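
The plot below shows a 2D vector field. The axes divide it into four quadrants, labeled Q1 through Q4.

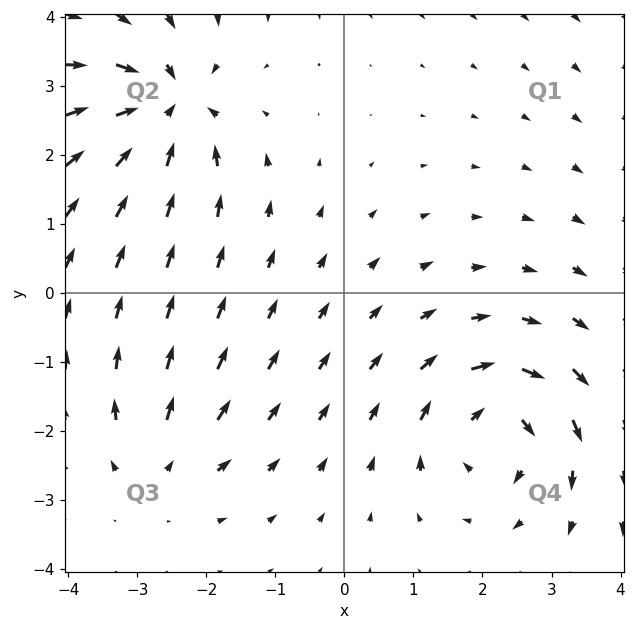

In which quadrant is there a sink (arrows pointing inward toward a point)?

The sink sits at approximately (-2.6, 2.7), which lies in quadrant Q2. The divergence there is about -7, negative as expected for a sink.

Q2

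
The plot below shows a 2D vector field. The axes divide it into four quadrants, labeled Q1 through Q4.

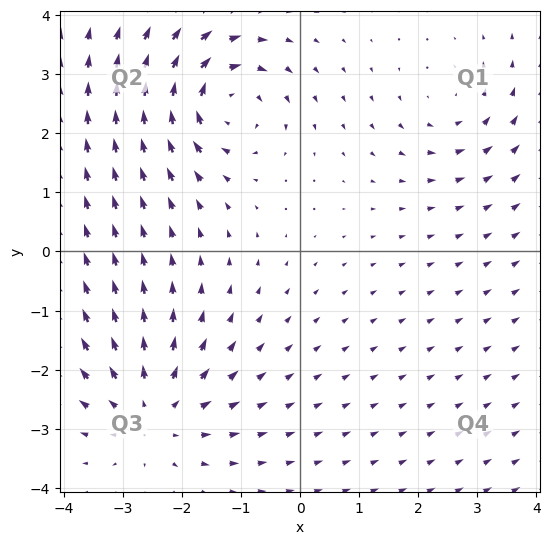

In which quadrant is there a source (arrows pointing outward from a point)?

The source sits at approximately (-2.5, -2.7), which lies in quadrant Q3. The divergence there is about +4, positive as expected for a source.

Q3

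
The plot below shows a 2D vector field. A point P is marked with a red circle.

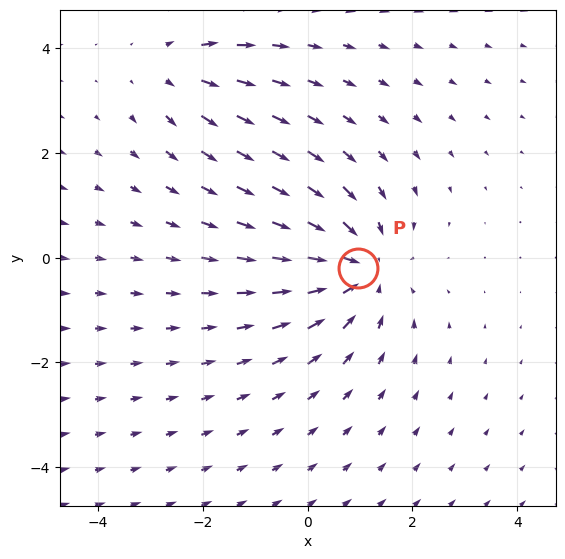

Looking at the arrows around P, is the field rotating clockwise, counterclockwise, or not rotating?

Near P at (1.0, -0.2) the arrows show no circulation. The curl there is ≈0.

not rotating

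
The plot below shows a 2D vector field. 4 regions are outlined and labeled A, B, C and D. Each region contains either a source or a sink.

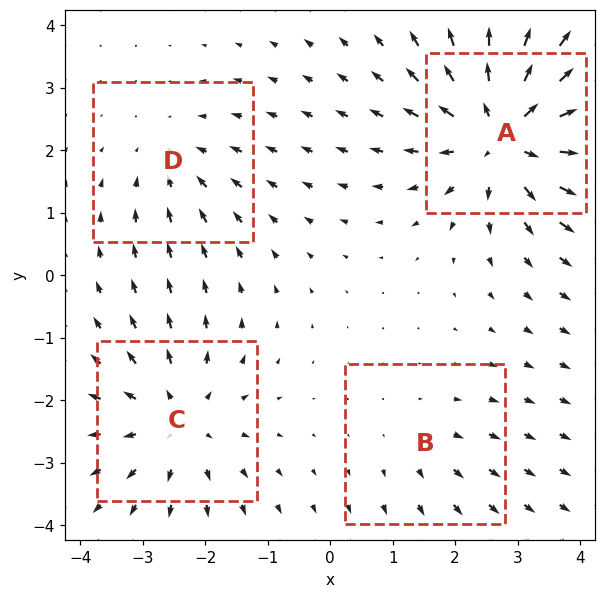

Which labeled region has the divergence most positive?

A

Divergence at each region's feature centre — A: about +7, B: about +2, C: about +4, D: about -3. Region A is most positive.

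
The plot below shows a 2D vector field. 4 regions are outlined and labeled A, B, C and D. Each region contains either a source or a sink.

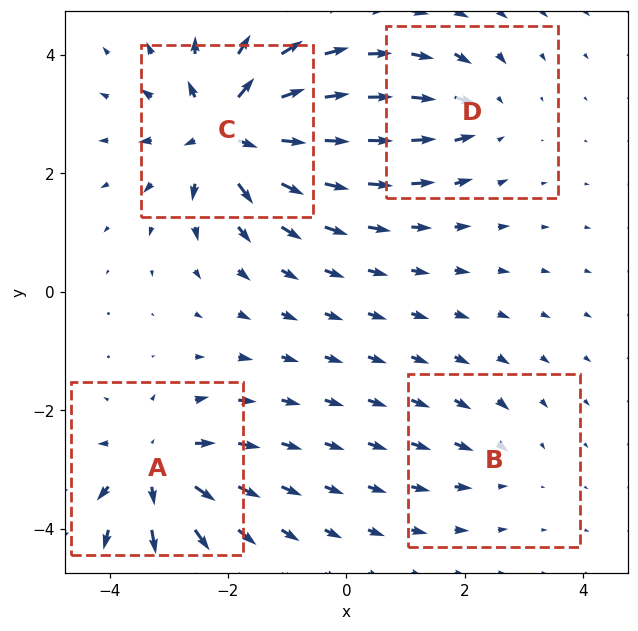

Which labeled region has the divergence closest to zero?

B

Divergence at each region's feature centre — A: about +6, B: about -2, C: about +8, D: about -4. Region B is closest to zero.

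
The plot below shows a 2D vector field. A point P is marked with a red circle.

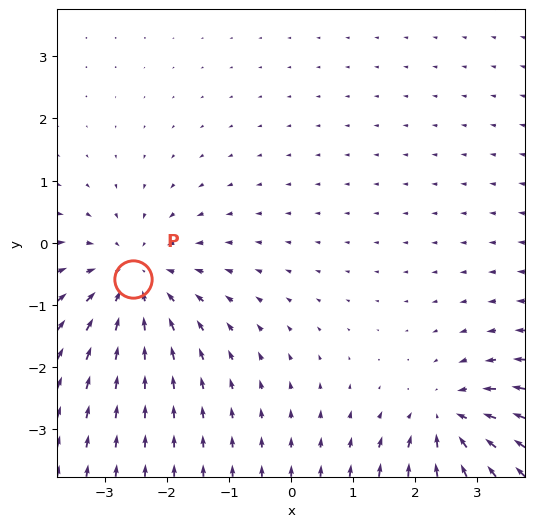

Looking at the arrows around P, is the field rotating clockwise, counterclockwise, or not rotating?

Near P at (-2.5, -0.6) the arrows show no circulation. The curl there is ≈0.

not rotating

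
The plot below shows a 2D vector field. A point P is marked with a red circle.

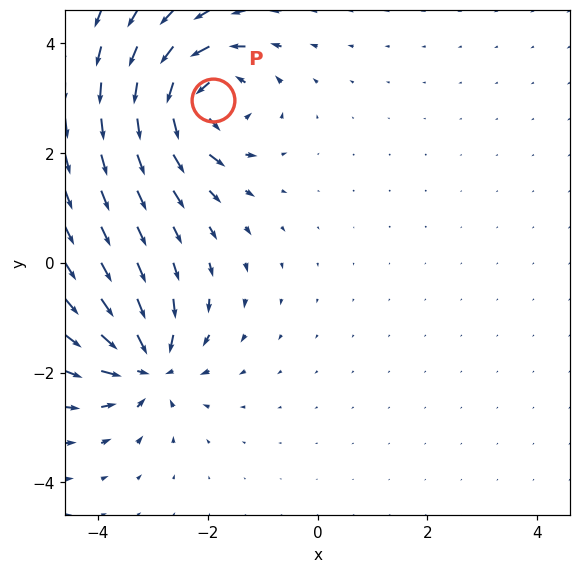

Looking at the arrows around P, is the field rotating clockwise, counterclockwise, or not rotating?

counterclockwise

Near P at (-1.9, 3.0) the arrows circulate counterclockwise. The curl (z-component) there is about +5; positive curl means counterclockwise rotation.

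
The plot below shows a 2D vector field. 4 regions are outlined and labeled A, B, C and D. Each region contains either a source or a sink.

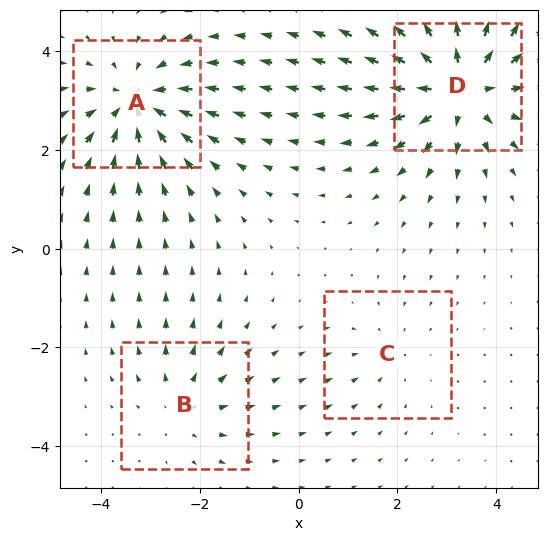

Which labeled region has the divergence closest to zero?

Divergence at each region's feature centre — A: about -5, B: about +3, C: about -2, D: about +6. Region C is closest to zero.

C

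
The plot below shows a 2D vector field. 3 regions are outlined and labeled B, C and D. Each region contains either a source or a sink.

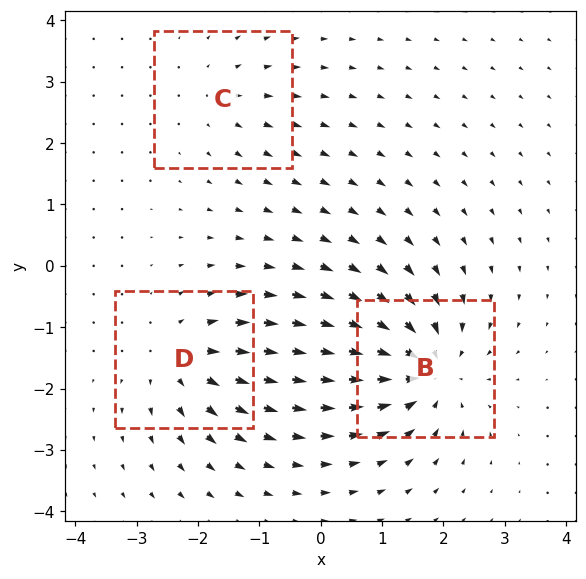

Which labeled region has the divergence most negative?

B

Divergence at each region's feature centre — B: about -5, C: about +2, D: about +4. Region B is most negative.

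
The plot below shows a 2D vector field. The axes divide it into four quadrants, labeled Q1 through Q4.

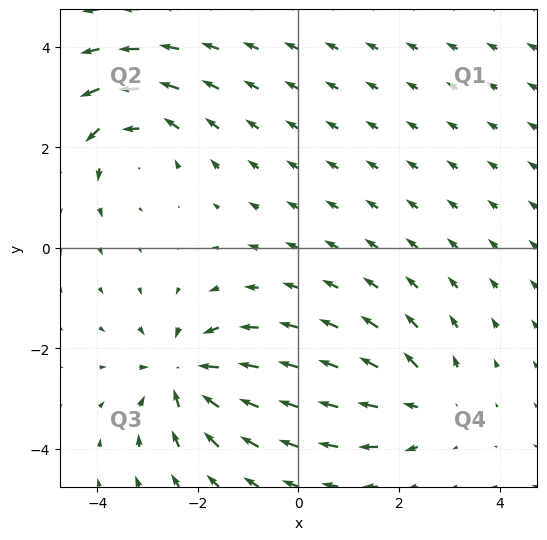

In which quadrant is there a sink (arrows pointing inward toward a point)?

Q3

The sink sits at approximately (-2.3, -2.5), which lies in quadrant Q3. The divergence there is about -5, negative as expected for a sink.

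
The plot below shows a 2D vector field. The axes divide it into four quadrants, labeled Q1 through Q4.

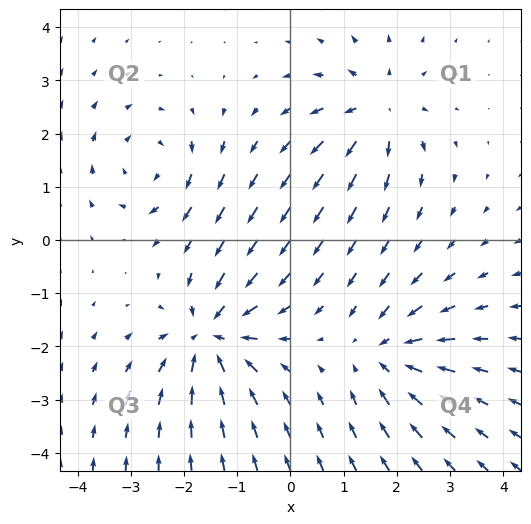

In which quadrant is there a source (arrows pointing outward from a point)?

The source sits at approximately (1.6, 2.5), which lies in quadrant Q1. The divergence there is about +4, positive as expected for a source.

Q1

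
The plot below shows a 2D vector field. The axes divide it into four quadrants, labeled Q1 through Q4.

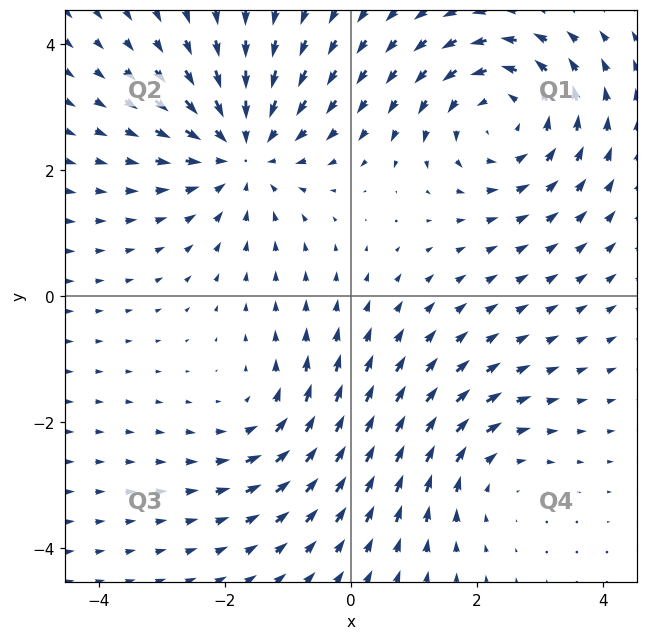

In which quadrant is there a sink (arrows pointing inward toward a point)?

The sink sits at approximately (-1.7, 2.3), which lies in quadrant Q2. The divergence there is about -4, negative as expected for a sink.

Q2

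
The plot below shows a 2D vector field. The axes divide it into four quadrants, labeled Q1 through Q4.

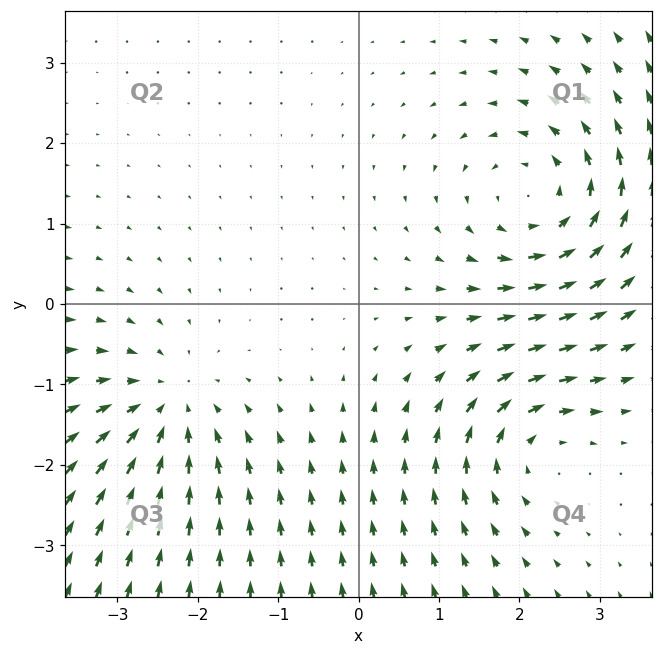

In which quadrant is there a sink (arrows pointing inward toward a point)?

Q3

The sink sits at approximately (-2.4, -1.3), which lies in quadrant Q3. The divergence there is about -4, negative as expected for a sink.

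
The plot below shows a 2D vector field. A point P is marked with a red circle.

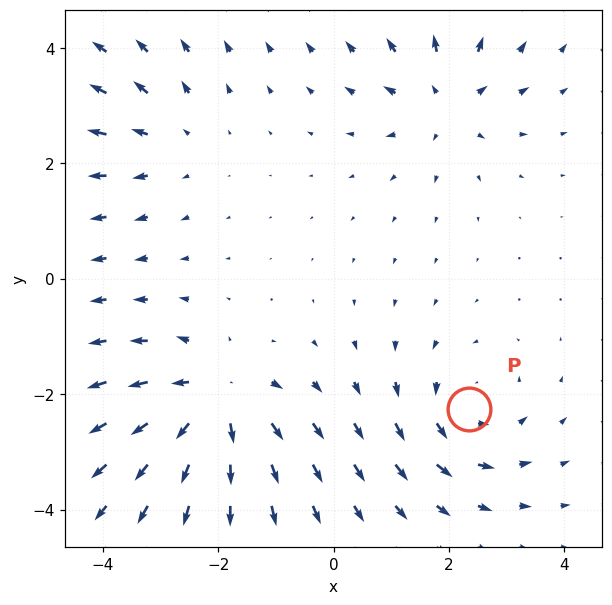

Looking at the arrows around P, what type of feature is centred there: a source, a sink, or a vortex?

At P (2.3, -2.3) the arrows circulate counterclockwise. Divergence ≈0, curl about +4 — near-zero divergence with nonzero curl is a vortex.

vortex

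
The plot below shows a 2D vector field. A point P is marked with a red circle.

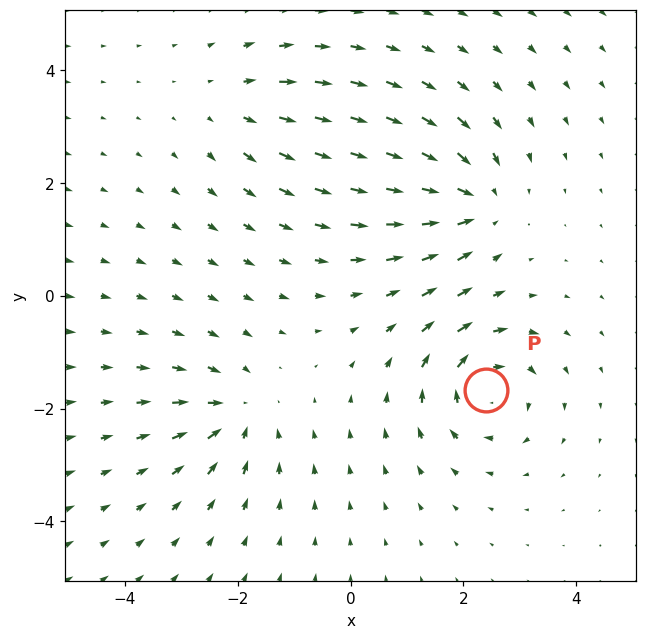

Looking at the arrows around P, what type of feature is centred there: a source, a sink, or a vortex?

At P (2.4, -1.7) the arrows circulate clockwise. Divergence ≈0, curl about -6 — near-zero divergence with nonzero curl is a vortex.

vortex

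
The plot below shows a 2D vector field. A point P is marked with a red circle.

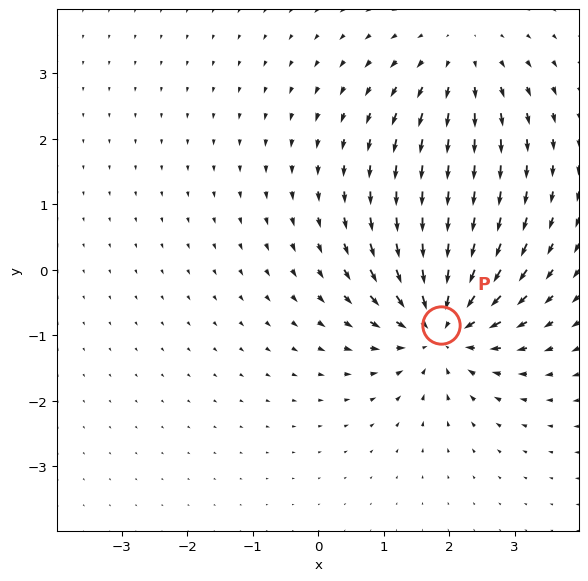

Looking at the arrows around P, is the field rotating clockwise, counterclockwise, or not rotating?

not rotating

Near P at (1.9, -0.8) the arrows show no circulation. The curl there is ≈0.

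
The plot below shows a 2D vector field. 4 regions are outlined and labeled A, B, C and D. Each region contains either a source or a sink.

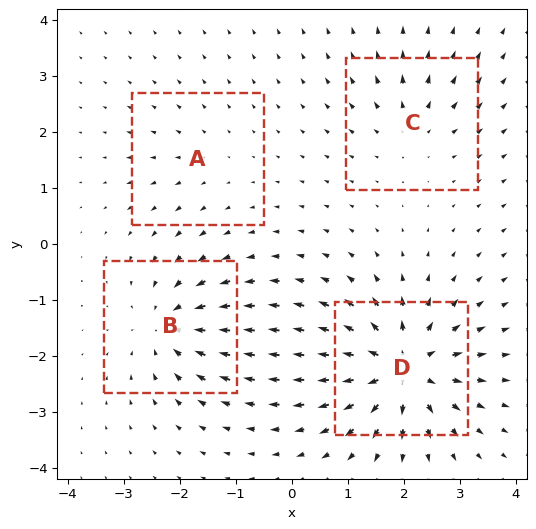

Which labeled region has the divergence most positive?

D

Divergence at each region's feature centre — A: about +2, B: about -6, C: about +4, D: about +9. Region D is most positive.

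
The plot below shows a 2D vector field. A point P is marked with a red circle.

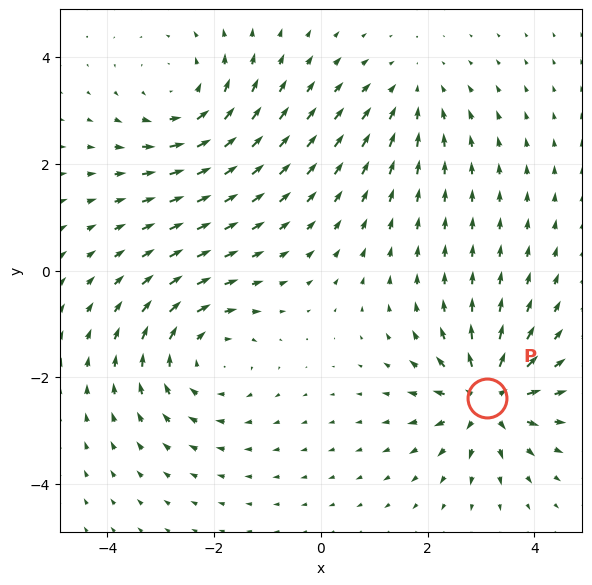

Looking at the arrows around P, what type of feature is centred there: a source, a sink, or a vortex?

At P (3.1, -2.4) the arrows spread outward. Divergence about +7, curl ≈0 — positive divergence with near-zero curl is a source.

source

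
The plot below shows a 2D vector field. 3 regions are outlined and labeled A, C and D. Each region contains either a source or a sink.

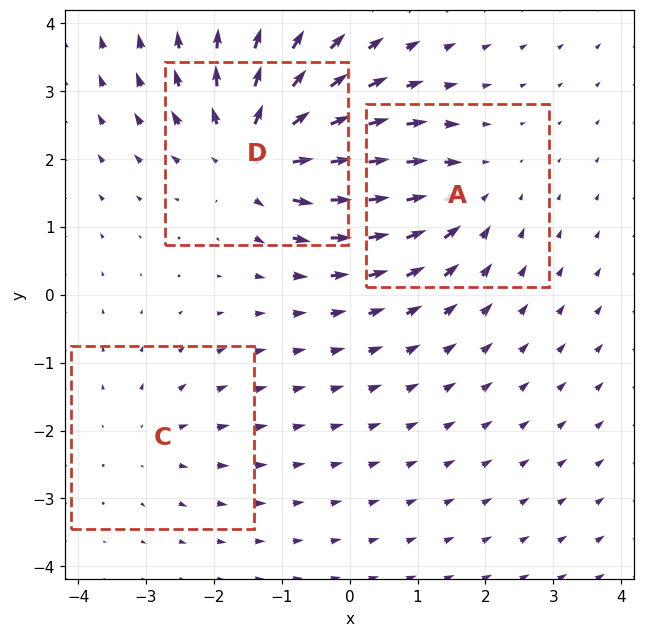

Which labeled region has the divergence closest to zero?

C

Divergence at each region's feature centre — A: about -3, C: about +2, D: about +5. Region C is closest to zero.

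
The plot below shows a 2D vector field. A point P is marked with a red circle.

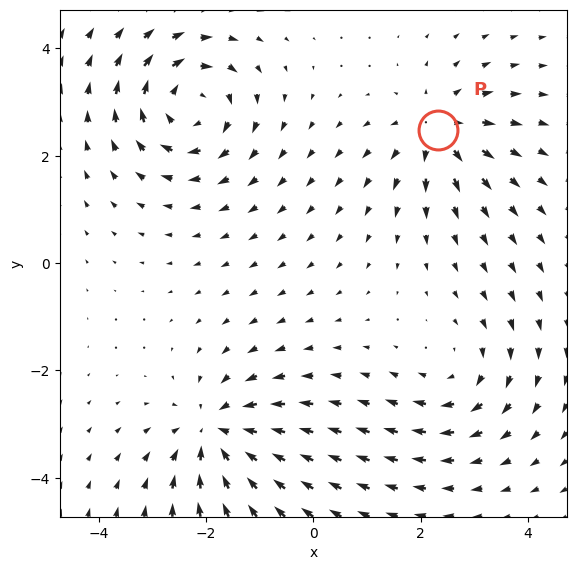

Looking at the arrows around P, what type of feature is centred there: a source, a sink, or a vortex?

source

At P (2.3, 2.5) the arrows spread outward. Divergence about +4, curl ≈0 — positive divergence with near-zero curl is a source.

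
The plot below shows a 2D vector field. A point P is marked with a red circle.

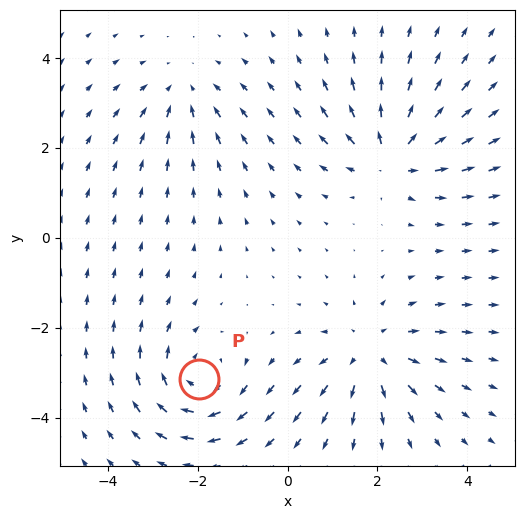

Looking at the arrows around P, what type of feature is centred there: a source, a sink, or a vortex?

At P (-2.0, -3.1) the arrows circulate clockwise. Divergence ≈0, curl about -4 — near-zero divergence with nonzero curl is a vortex.

vortex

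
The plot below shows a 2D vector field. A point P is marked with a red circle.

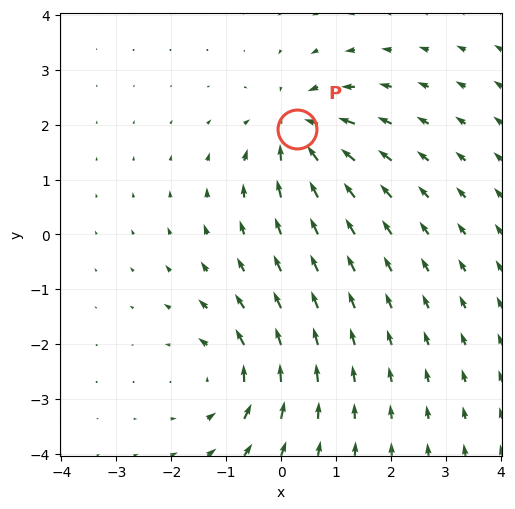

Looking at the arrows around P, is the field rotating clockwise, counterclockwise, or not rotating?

not rotating

Near P at (0.3, 1.9) the arrows show no circulation. The curl there is ≈0.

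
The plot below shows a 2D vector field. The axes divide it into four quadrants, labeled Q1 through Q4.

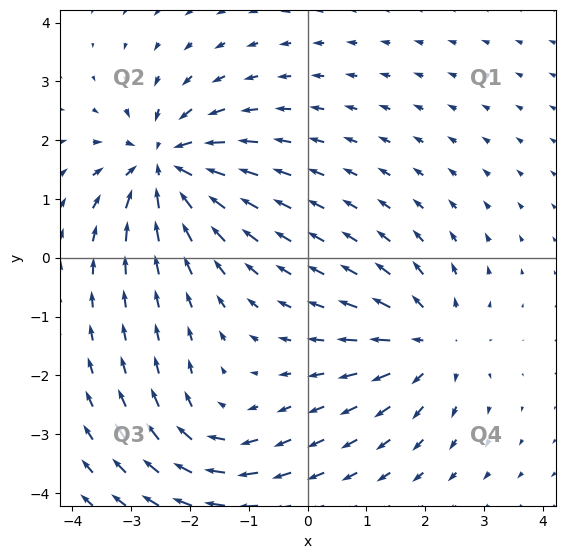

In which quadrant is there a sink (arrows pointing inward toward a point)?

The sink sits at approximately (-2.4, 1.6), which lies in quadrant Q2. The divergence there is about -6, negative as expected for a sink.

Q2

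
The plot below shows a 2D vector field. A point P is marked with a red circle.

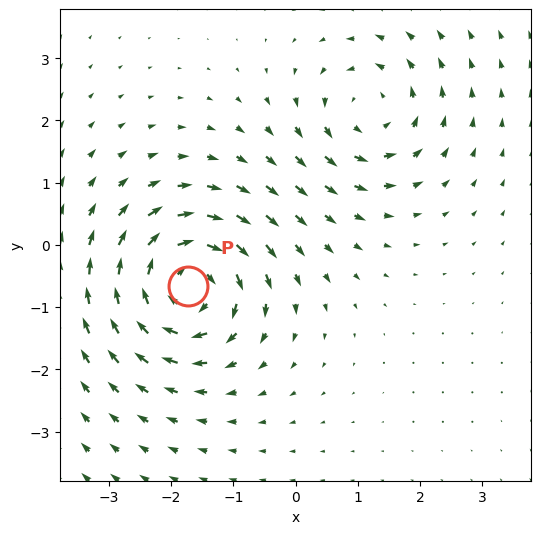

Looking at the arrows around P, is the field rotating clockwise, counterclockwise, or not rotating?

Near P at (-1.7, -0.7) the arrows circulate clockwise. The curl (z-component) there is about -7; negative curl means clockwise rotation.

clockwise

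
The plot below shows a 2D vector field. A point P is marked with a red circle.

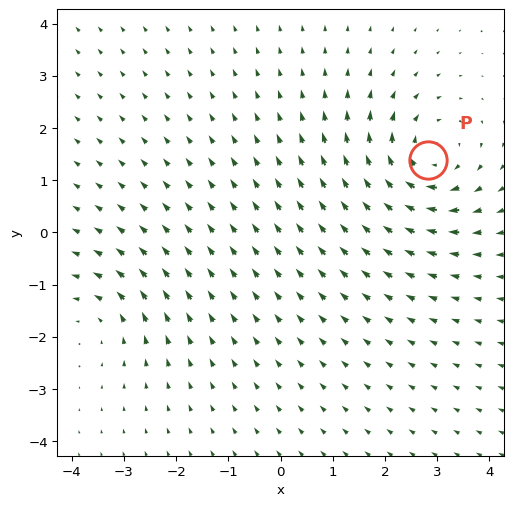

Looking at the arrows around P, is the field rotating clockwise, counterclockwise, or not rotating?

Near P at (2.8, 1.4) the arrows circulate clockwise. The curl (z-component) there is about -5; negative curl means clockwise rotation.

clockwise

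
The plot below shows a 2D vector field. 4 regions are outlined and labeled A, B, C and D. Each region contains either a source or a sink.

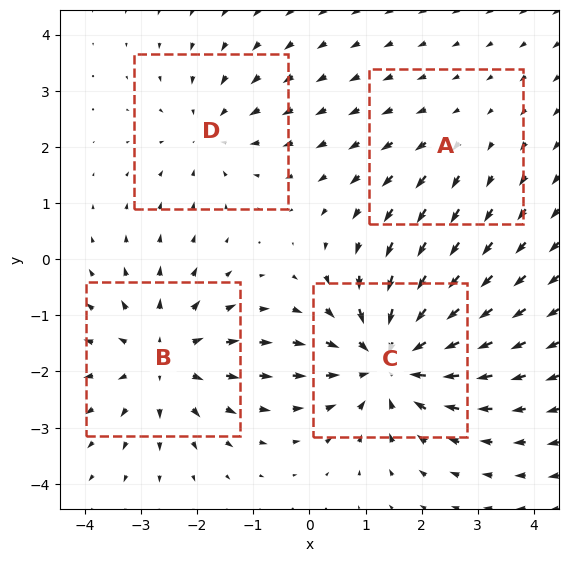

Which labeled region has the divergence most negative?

C

Divergence at each region's feature centre — A: about +2, B: about +4, C: about -6, D: about -3. Region C is most negative.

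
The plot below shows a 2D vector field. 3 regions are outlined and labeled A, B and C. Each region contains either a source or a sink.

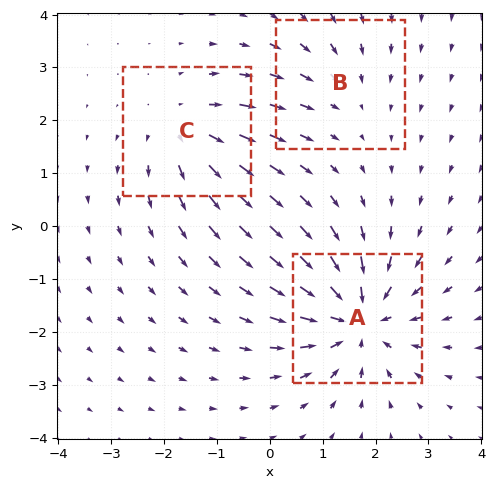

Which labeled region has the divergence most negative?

Divergence at each region's feature centre — A: about -5, B: about -2, C: about +3. Region A is most negative.

A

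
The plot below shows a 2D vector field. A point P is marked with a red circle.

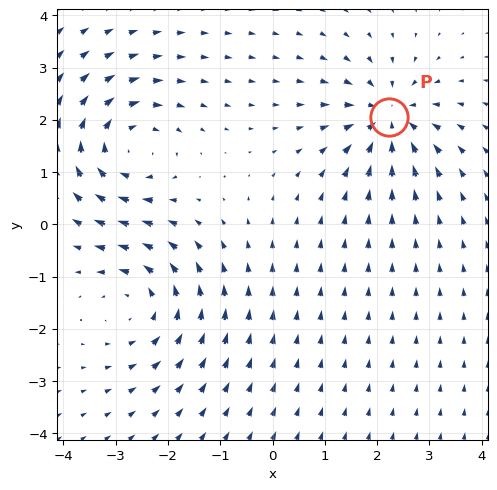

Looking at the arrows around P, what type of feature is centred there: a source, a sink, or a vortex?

At P (2.2, 2.0) the arrows converge inward. Divergence about -5, curl ≈0 — negative divergence with near-zero curl is a sink.

sink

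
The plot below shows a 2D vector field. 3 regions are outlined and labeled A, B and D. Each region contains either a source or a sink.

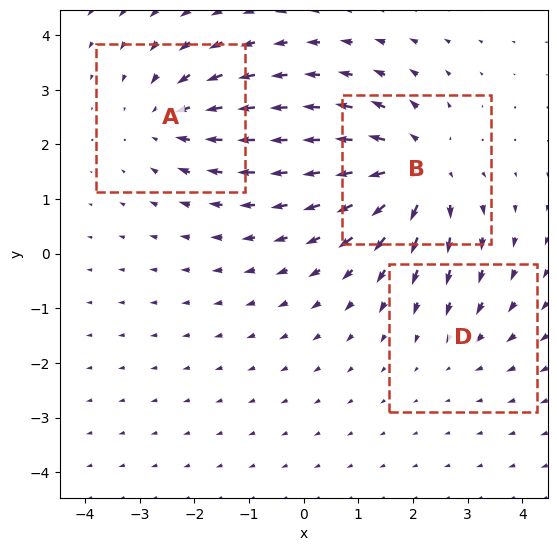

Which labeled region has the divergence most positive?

Divergence at each region's feature centre — A: about -3, B: about +5, D: about -2. Region B is most positive.

B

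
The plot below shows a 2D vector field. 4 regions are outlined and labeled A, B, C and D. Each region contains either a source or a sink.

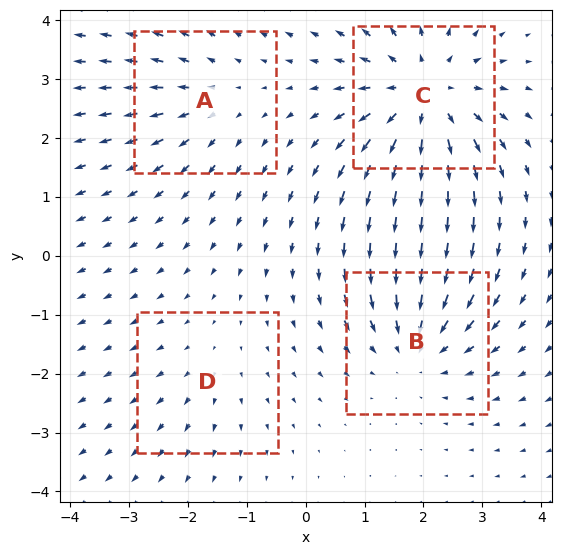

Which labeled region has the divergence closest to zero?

Divergence at each region's feature centre — A: about +3, B: about -4, C: about +6, D: about +2. Region D is closest to zero.

D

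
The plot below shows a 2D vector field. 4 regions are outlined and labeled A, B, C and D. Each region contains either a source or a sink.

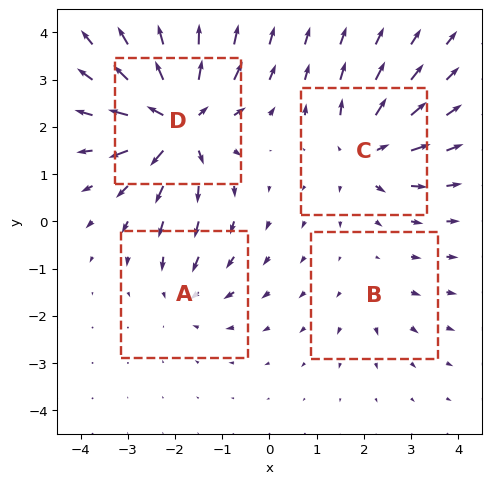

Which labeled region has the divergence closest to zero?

B

Divergence at each region's feature centre — A: about -4, B: about +2, C: about +5, D: about +9. Region B is closest to zero.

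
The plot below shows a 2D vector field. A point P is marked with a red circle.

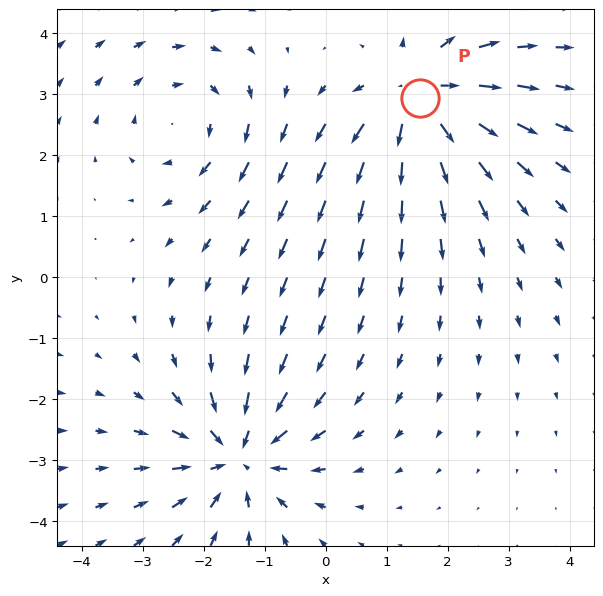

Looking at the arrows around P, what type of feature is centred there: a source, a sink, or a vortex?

source

At P (1.6, 2.9) the arrows spread outward. Divergence about +5, curl ≈0 — positive divergence with near-zero curl is a source.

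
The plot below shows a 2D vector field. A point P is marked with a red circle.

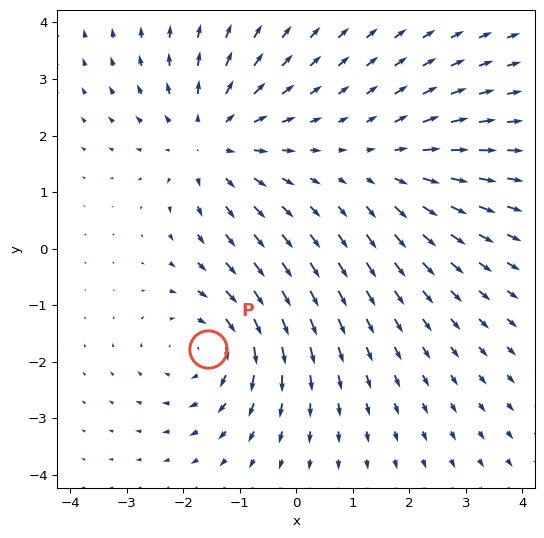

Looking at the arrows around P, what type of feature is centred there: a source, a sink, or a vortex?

At P (-1.6, -1.8) the arrows circulate clockwise. Divergence ≈0, curl about -4 — near-zero divergence with nonzero curl is a vortex.

vortex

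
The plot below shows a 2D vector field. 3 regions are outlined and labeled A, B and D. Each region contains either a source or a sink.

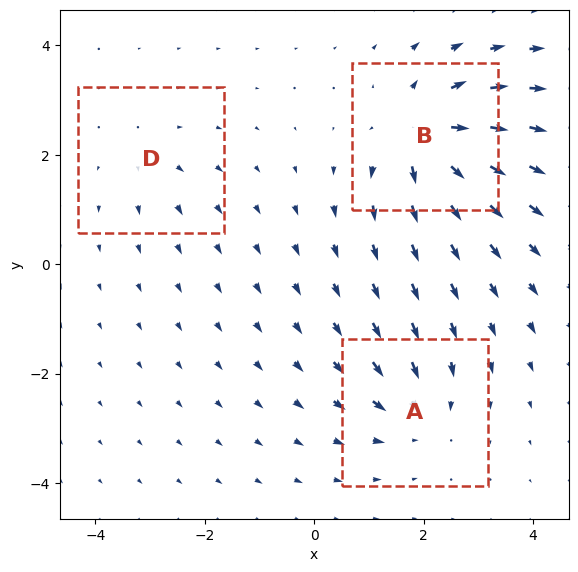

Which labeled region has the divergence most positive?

Divergence at each region's feature centre — A: about -4, B: about +6, D: about +2. Region B is most positive.

B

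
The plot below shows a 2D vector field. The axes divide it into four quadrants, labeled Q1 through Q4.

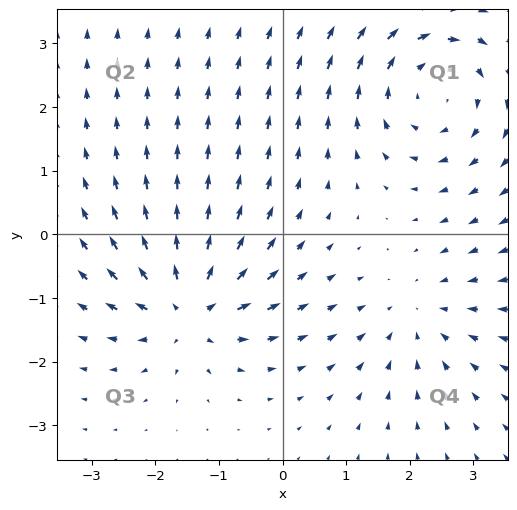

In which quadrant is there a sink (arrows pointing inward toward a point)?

Q4

The sink sits at approximately (2.1, -1.3), which lies in quadrant Q4. The divergence there is about -2, negative as expected for a sink.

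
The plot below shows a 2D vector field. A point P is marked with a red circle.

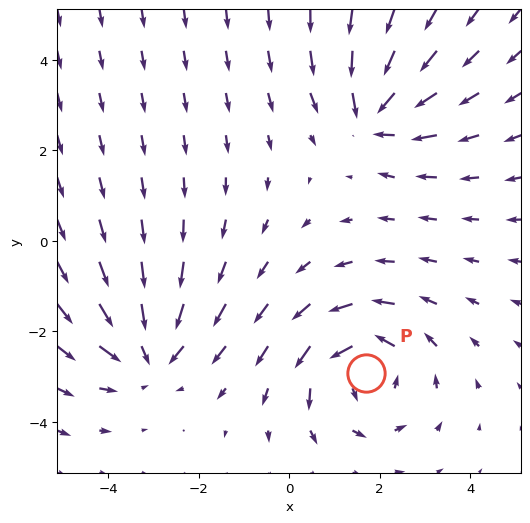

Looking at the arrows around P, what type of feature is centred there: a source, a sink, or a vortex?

vortex

At P (1.7, -2.9) the arrows circulate counterclockwise. Divergence ≈0, curl about +3 — near-zero divergence with nonzero curl is a vortex.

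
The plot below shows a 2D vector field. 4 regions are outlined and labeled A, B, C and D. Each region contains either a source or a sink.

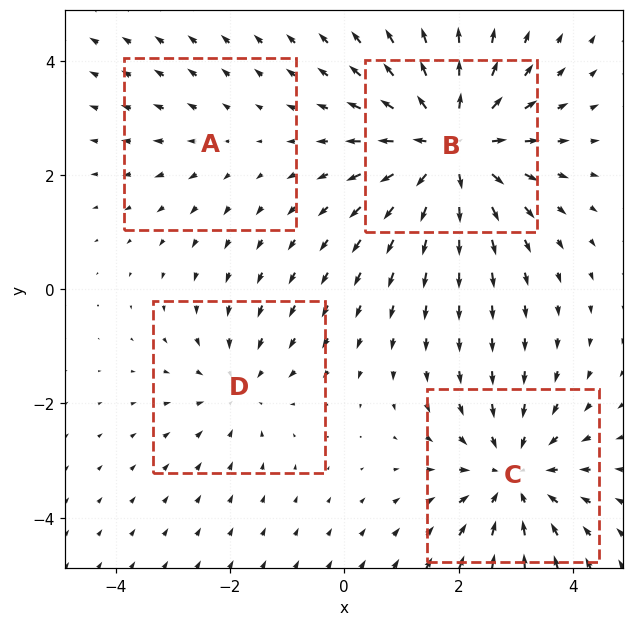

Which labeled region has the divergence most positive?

B

Divergence at each region's feature centre — A: about +2, B: about +6, C: about -5, D: about -3. Region B is most positive.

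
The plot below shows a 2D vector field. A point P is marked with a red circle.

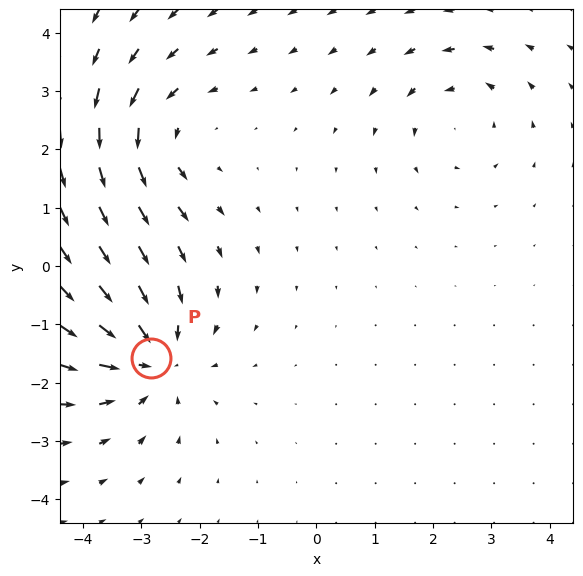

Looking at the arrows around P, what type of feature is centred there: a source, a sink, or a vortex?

At P (-2.8, -1.6) the arrows converge inward. Divergence about -5, curl ≈0 — negative divergence with near-zero curl is a sink.

sink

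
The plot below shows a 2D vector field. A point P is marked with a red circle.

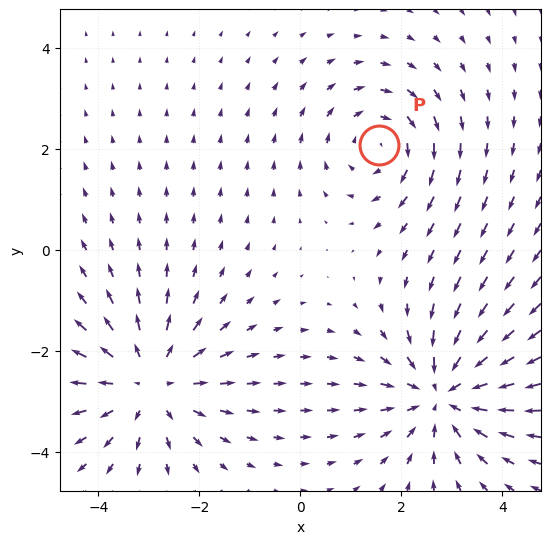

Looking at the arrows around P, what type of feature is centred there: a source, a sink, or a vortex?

At P (1.6, 2.1) the arrows circulate clockwise. Divergence ≈0, curl about -3 — near-zero divergence with nonzero curl is a vortex.

vortex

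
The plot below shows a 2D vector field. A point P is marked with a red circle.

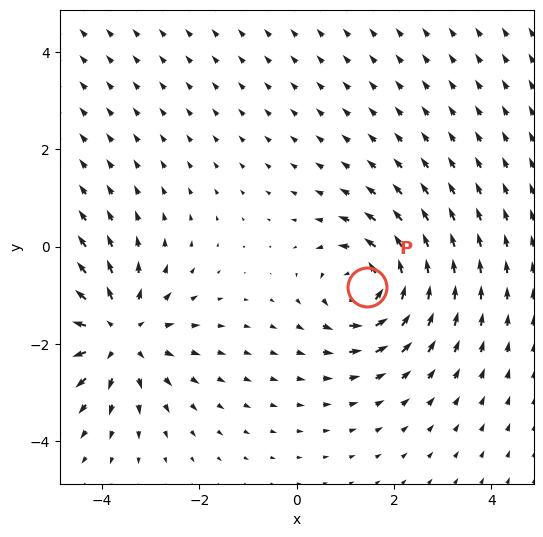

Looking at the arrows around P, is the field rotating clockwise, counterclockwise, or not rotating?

counterclockwise

Near P at (1.4, -0.8) the arrows circulate counterclockwise. The curl (z-component) there is about +5; positive curl means counterclockwise rotation.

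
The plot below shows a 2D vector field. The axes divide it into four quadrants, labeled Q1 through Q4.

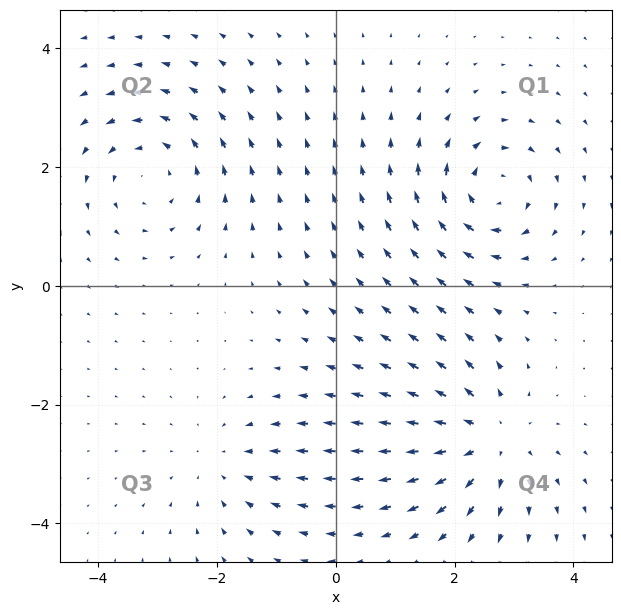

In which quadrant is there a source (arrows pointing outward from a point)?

Q4

The source sits at approximately (2.6, -2.6), which lies in quadrant Q4. The divergence there is about +4, positive as expected for a source.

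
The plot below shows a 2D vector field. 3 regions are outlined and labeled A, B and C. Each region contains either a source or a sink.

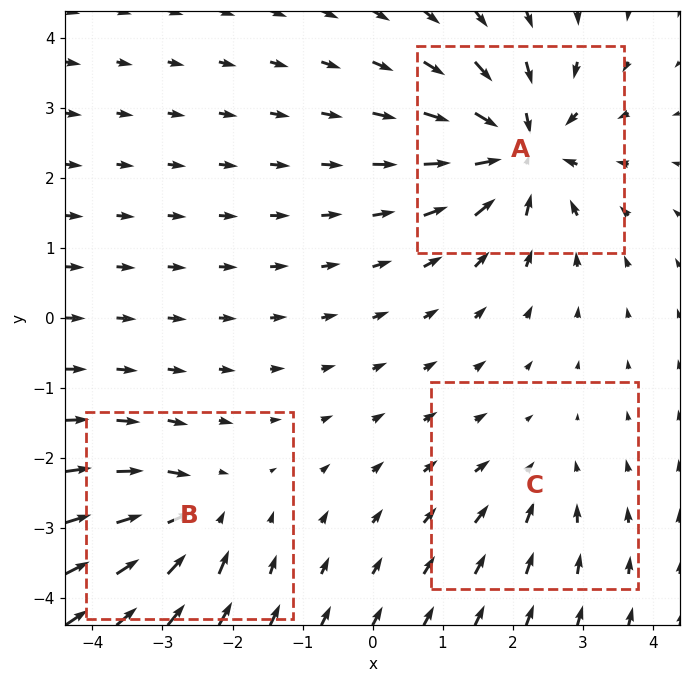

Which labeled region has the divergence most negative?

A

Divergence at each region's feature centre — A: about -6, B: about -4, C: about -2. Region A is most negative.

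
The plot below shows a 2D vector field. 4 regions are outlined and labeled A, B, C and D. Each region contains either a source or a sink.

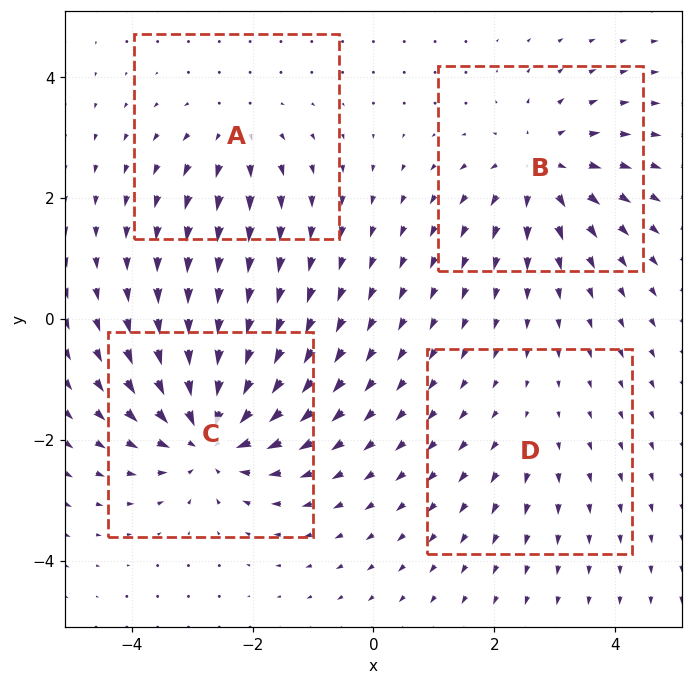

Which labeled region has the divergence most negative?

C

Divergence at each region's feature centre — A: about +3, B: about +5, C: about -7, D: about +2. Region C is most negative.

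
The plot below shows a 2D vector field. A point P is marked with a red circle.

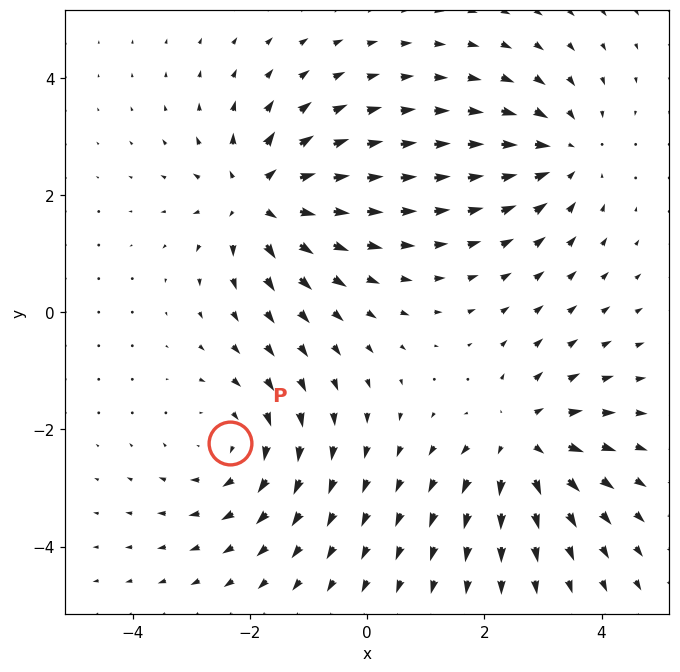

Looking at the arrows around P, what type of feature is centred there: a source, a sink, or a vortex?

vortex

At P (-2.3, -2.2) the arrows circulate clockwise. Divergence ≈0, curl about -3 — near-zero divergence with nonzero curl is a vortex.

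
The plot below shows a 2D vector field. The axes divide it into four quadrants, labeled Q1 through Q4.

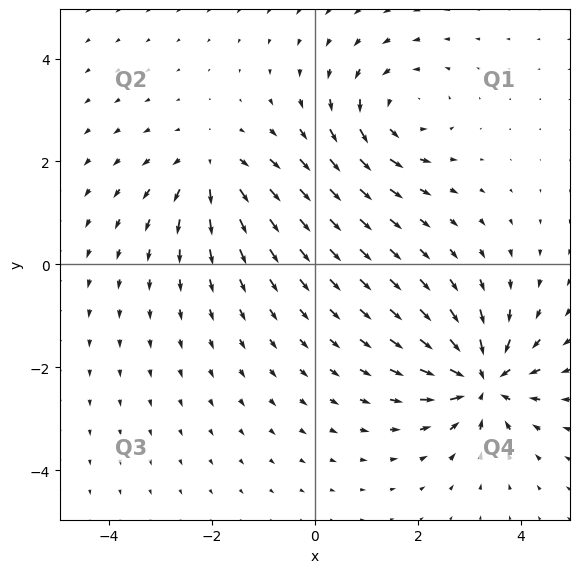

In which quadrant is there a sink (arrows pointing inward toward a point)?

The sink sits at approximately (3.3, -2.3), which lies in quadrant Q4. The divergence there is about -7, negative as expected for a sink.

Q4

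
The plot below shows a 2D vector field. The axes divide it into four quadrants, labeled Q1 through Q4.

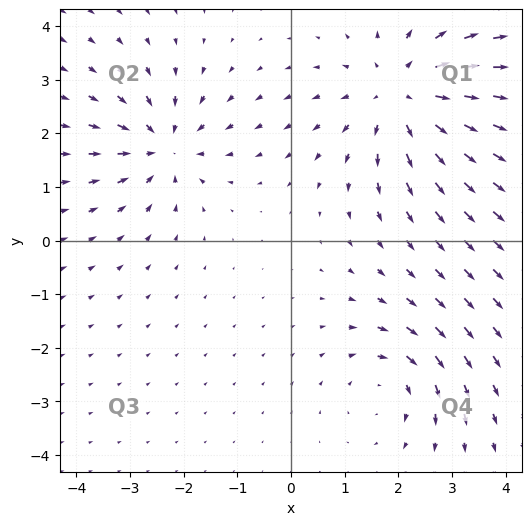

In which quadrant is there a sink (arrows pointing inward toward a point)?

Q2

The sink sits at approximately (-2.4, 1.7), which lies in quadrant Q2. The divergence there is about -4, negative as expected for a sink.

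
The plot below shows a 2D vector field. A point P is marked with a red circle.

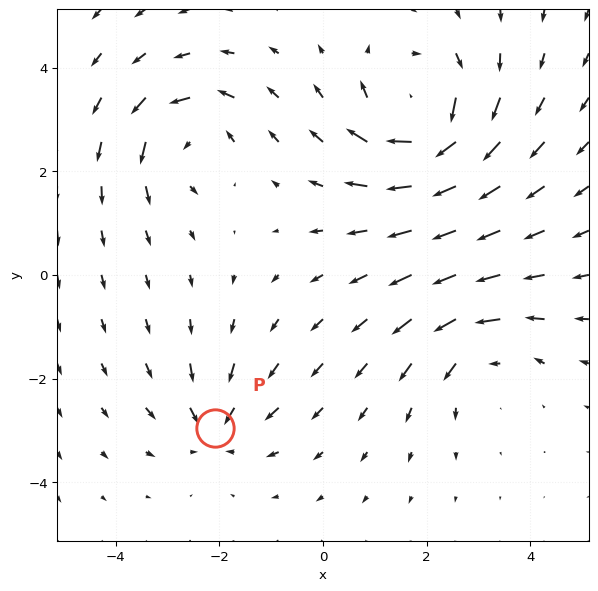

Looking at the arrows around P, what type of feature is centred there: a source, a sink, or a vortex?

At P (-2.1, -2.9) the arrows converge inward. Divergence about -3, curl ≈0 — negative divergence with near-zero curl is a sink.

sink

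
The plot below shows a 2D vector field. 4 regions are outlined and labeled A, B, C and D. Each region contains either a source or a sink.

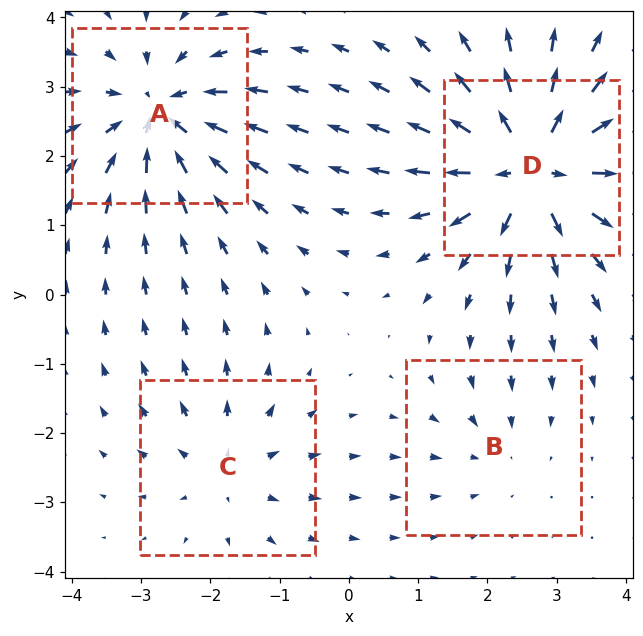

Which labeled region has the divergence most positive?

Divergence at each region's feature centre — A: about -6, B: about -2, C: about +3, D: about +8. Region D is most positive.

D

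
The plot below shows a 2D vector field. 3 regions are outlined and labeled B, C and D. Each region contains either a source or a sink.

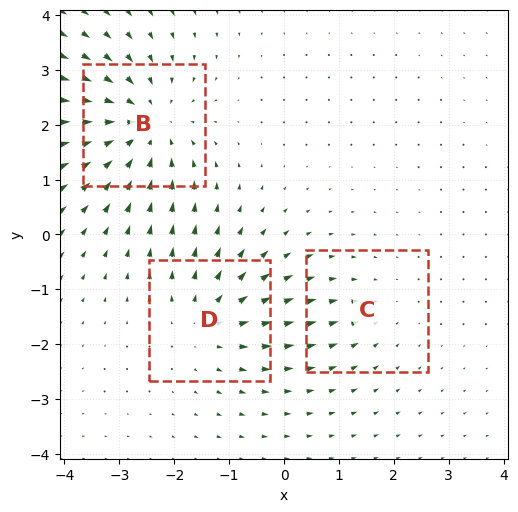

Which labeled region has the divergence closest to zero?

Divergence at each region's feature centre — B: about -4, C: about -2, D: about +3. Region C is closest to zero.

C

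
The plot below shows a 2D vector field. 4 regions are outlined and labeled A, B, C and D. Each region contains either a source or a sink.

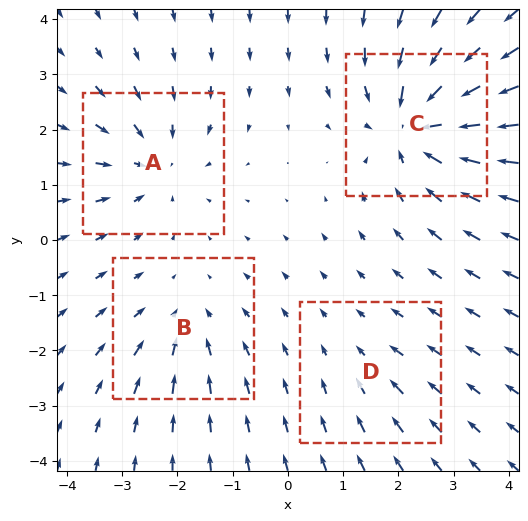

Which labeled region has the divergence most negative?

C

Divergence at each region's feature centre — A: about -5, B: about -3, C: about -7, D: about -2. Region C is most negative.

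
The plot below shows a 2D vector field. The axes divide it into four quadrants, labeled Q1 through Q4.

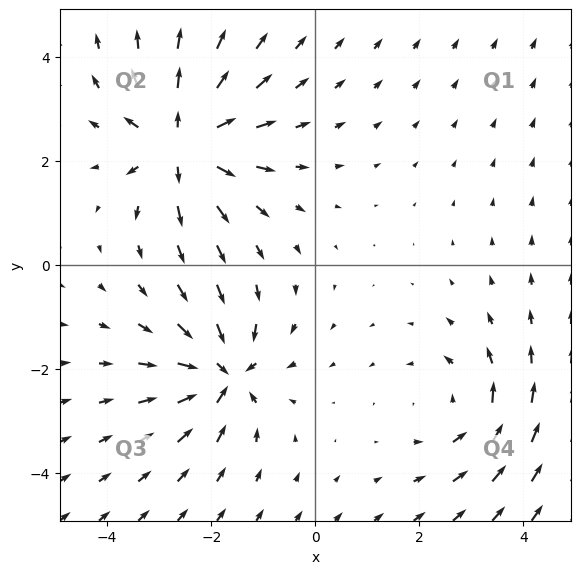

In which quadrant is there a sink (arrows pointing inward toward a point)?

The sink sits at approximately (-1.8, -2.1), which lies in quadrant Q3. The divergence there is about -5, negative as expected for a sink.

Q3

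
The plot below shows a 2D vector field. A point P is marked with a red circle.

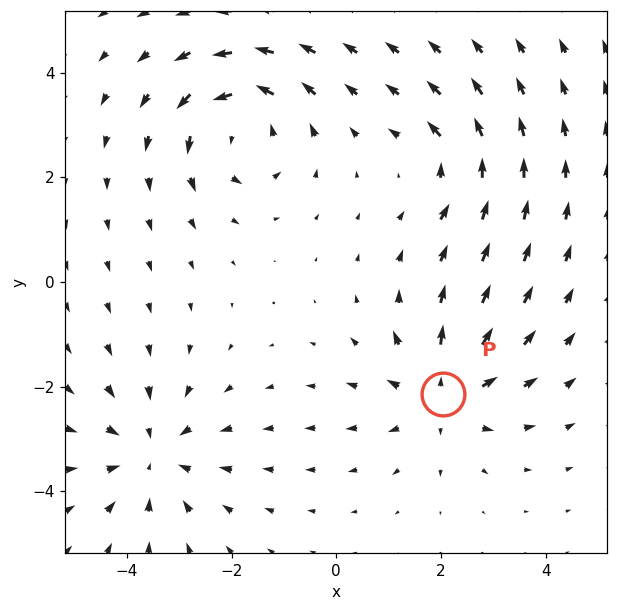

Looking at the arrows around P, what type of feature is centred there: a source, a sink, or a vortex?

At P (2.0, -2.1) the arrows spread outward. Divergence about +4, curl ≈0 — positive divergence with near-zero curl is a source.

source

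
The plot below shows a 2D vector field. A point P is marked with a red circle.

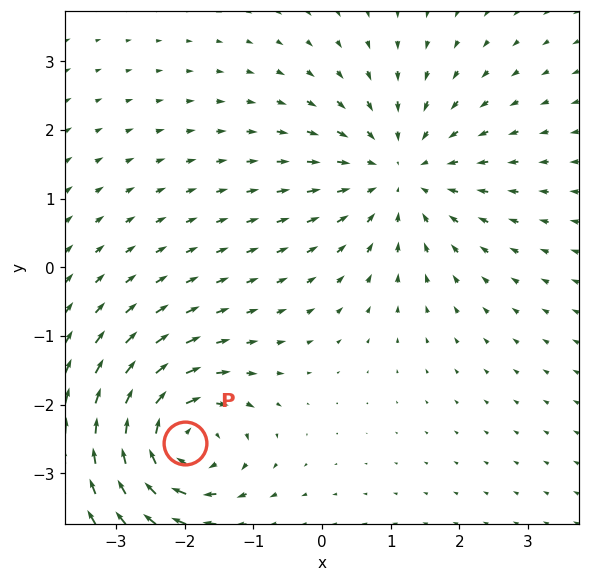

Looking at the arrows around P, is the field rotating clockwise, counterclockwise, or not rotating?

clockwise

Near P at (-2.0, -2.6) the arrows circulate clockwise. The curl (z-component) there is about -5; negative curl means clockwise rotation.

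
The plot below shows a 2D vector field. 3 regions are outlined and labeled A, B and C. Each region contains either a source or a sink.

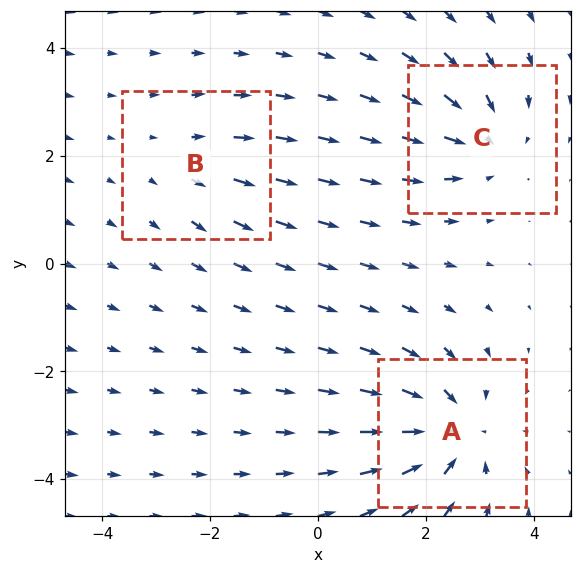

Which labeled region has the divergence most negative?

A

Divergence at each region's feature centre — A: about -5, B: about +2, C: about -3. Region A is most negative.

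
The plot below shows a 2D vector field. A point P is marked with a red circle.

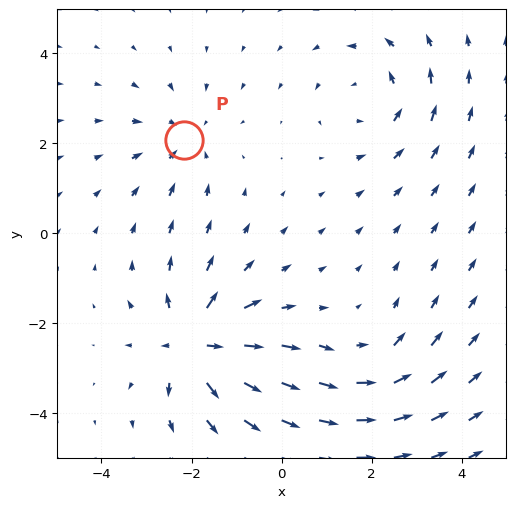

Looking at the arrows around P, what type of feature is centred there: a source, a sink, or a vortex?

sink

At P (-2.2, 2.1) the arrows converge inward. Divergence about -3, curl ≈0 — negative divergence with near-zero curl is a sink.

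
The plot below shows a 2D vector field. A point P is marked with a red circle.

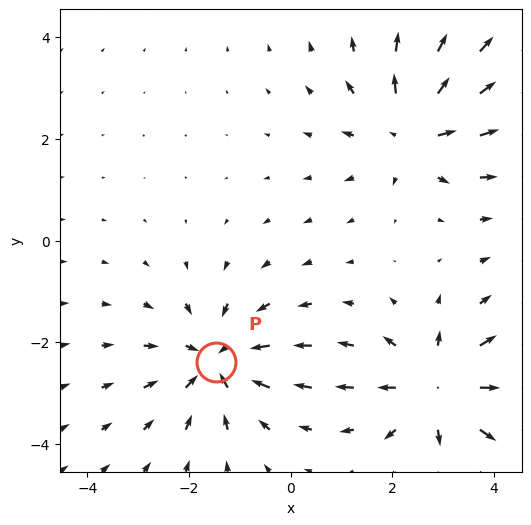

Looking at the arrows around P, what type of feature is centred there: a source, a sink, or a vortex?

sink

At P (-1.5, -2.4) the arrows converge inward. Divergence about -4, curl ≈0 — negative divergence with near-zero curl is a sink.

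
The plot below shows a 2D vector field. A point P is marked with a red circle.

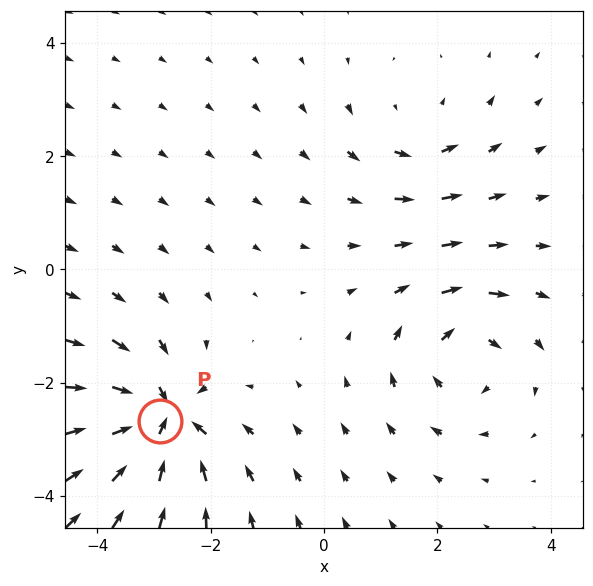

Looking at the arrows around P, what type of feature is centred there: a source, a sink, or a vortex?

At P (-2.9, -2.7) the arrows converge inward. Divergence about -6, curl ≈0 — negative divergence with near-zero curl is a sink.

sink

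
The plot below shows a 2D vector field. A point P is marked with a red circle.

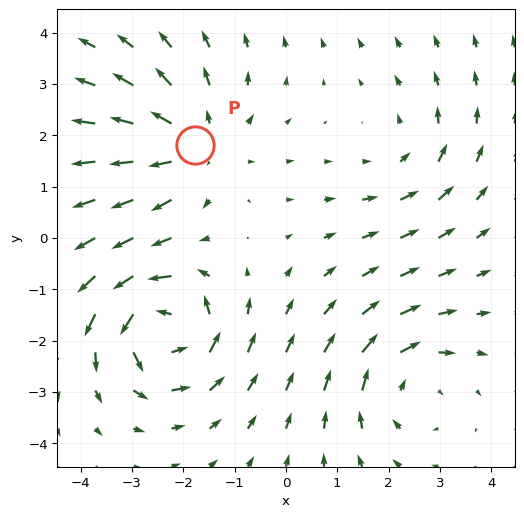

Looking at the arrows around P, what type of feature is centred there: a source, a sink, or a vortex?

source

At P (-1.8, 1.8) the arrows spread outward. Divergence about +3, curl ≈0 — positive divergence with near-zero curl is a source.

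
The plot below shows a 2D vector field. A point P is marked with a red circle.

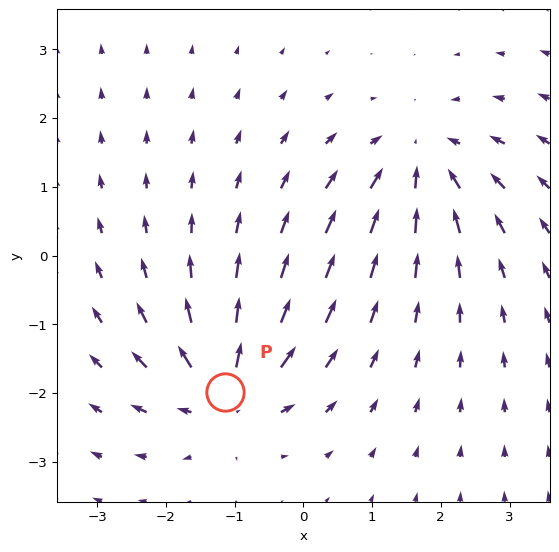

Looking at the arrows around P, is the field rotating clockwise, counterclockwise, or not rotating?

not rotating

Near P at (-1.1, -2.0) the arrows show no circulation. The curl there is ≈0.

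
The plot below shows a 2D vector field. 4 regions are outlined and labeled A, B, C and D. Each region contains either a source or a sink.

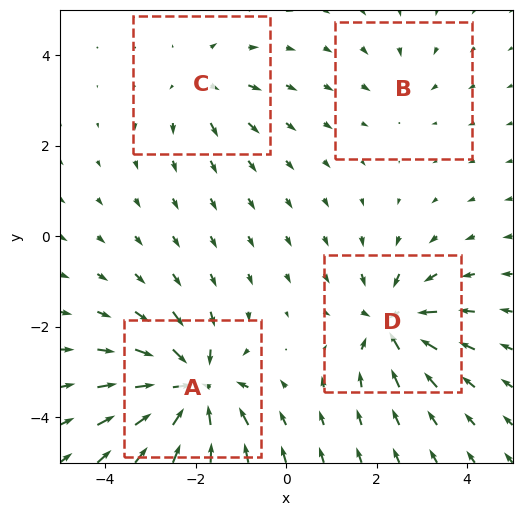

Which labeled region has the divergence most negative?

A

Divergence at each region's feature centre — A: about -9, B: about -2, C: about +4, D: about -6. Region A is most negative.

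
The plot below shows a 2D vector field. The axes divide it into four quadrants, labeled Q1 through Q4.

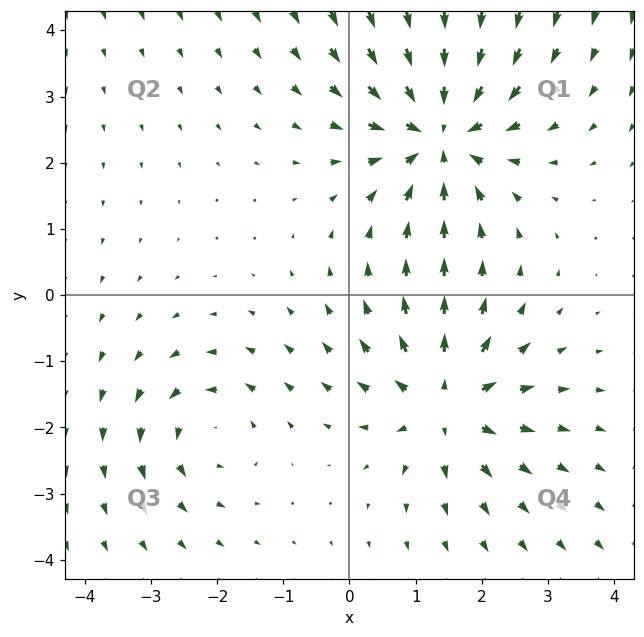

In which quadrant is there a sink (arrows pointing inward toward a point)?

The sink sits at approximately (1.4, 2.4), which lies in quadrant Q1. The divergence there is about -5, negative as expected for a sink.

Q1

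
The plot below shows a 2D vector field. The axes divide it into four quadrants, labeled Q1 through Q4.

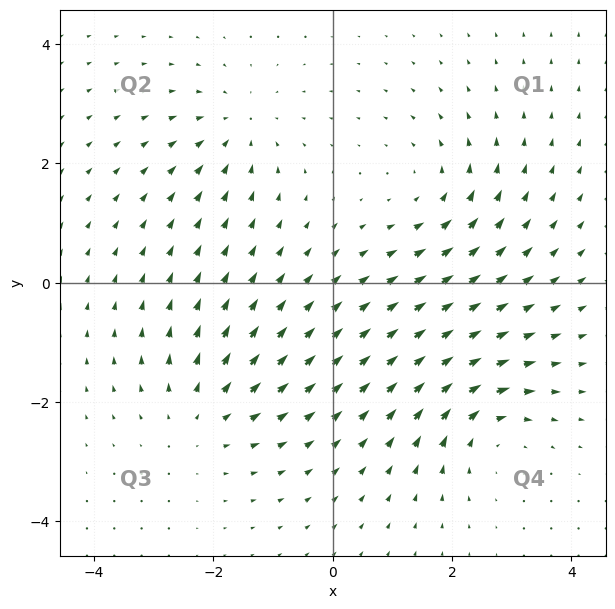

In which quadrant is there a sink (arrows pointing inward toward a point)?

Q2

The sink sits at approximately (-1.6, 2.6), which lies in quadrant Q2. The divergence there is about -4, negative as expected for a sink.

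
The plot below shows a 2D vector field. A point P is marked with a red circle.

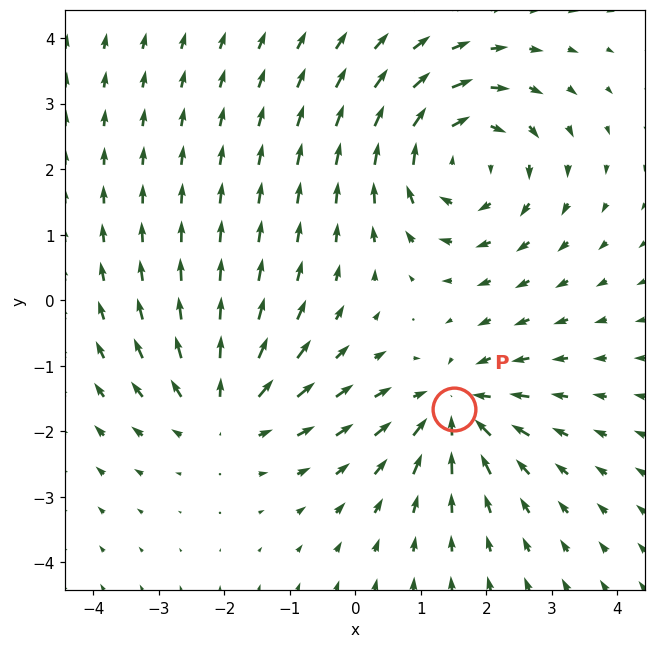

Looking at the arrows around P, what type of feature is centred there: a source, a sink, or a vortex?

sink

At P (1.5, -1.7) the arrows converge inward. Divergence about -4, curl ≈0 — negative divergence with near-zero curl is a sink.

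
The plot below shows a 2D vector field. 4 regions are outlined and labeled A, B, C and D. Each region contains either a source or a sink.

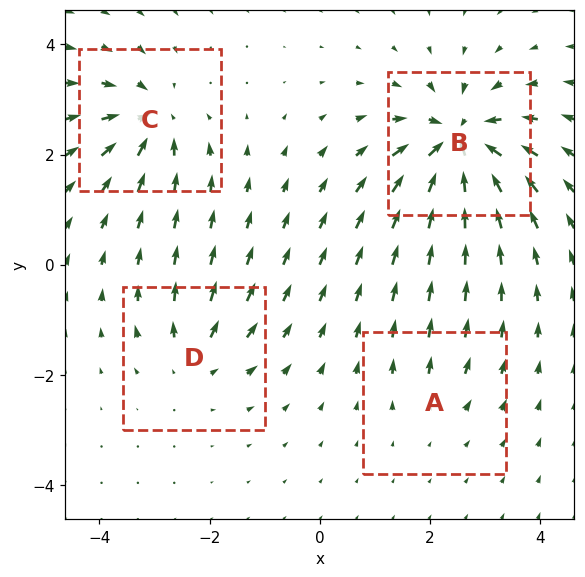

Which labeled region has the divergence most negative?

Divergence at each region's feature centre — A: about +2, B: about -9, C: about -6, D: about +4. Region B is most negative.

B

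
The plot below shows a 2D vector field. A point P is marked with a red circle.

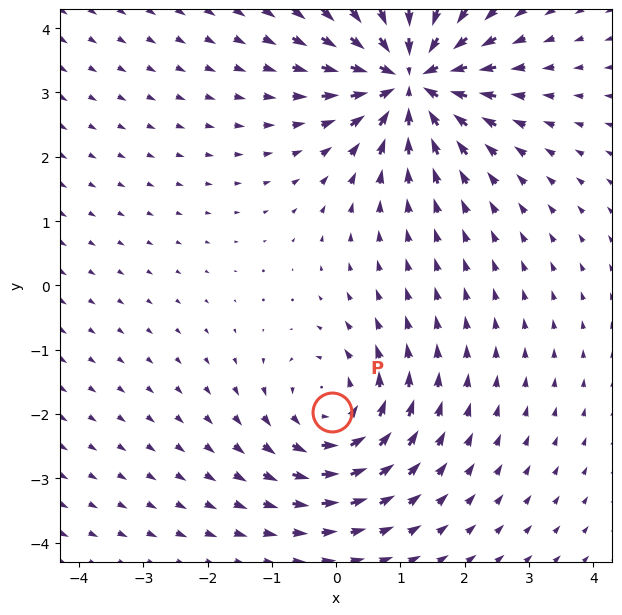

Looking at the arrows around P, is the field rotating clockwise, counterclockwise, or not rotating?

counterclockwise

Near P at (-0.1, -2.0) the arrows circulate counterclockwise. The curl (z-component) there is about +4; positive curl means counterclockwise rotation.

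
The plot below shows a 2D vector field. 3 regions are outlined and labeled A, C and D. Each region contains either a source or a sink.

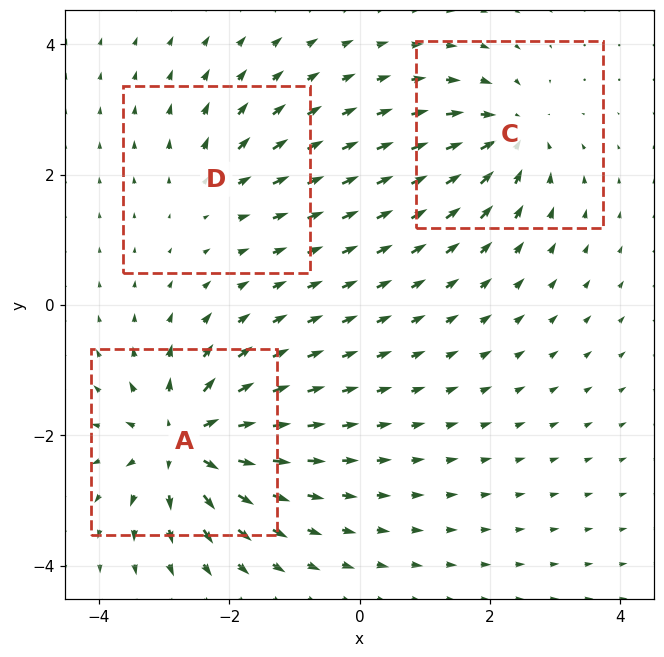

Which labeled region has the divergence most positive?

A

Divergence at each region's feature centre — A: about +6, C: about -4, D: about +3. Region A is most positive.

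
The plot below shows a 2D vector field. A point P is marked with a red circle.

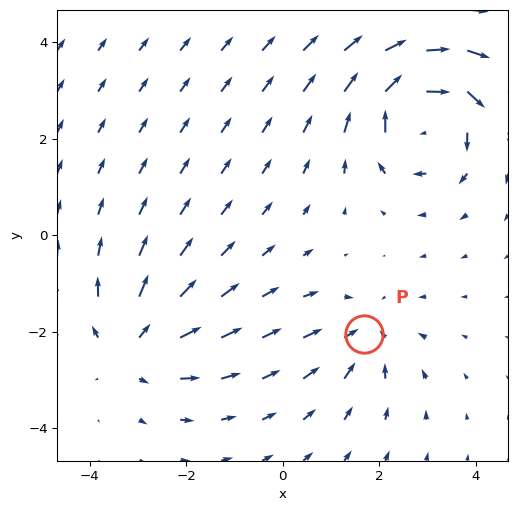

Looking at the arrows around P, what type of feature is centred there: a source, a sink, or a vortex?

At P (1.7, -2.1) the arrows converge inward. Divergence about -3, curl ≈0 — negative divergence with near-zero curl is a sink.

sink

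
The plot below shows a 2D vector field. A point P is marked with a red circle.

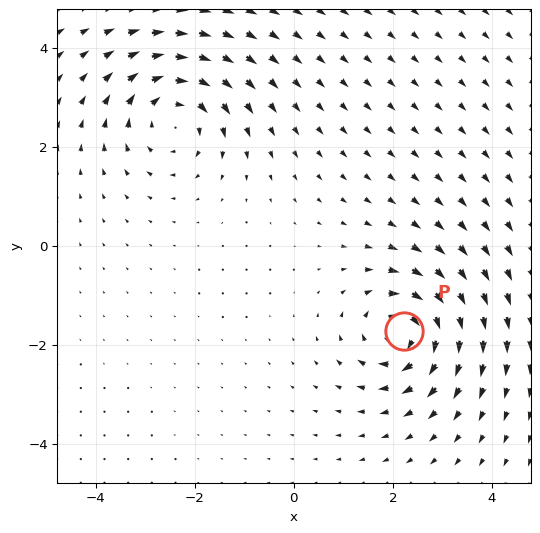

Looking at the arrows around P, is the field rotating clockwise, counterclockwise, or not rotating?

clockwise

Near P at (2.2, -1.7) the arrows circulate clockwise. The curl (z-component) there is about -4; negative curl means clockwise rotation.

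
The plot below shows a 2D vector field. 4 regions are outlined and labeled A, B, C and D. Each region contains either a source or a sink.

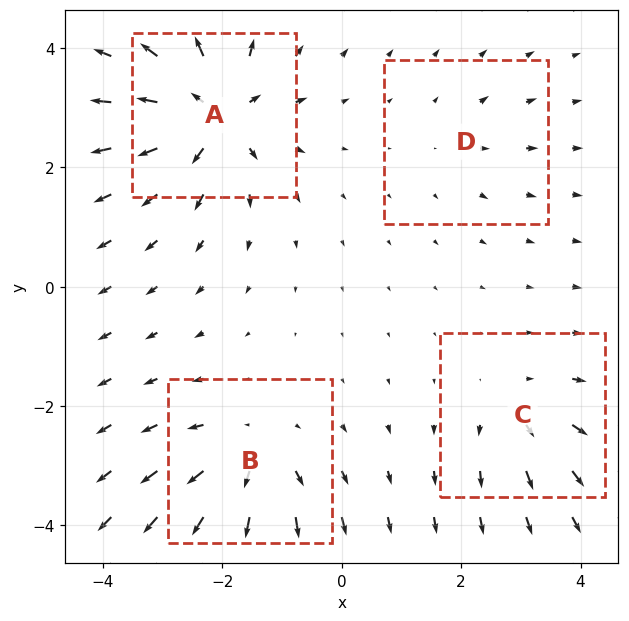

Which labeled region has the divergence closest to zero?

D

Divergence at each region's feature centre — A: about +8, B: about +6, C: about +4, D: about +2. Region D is closest to zero.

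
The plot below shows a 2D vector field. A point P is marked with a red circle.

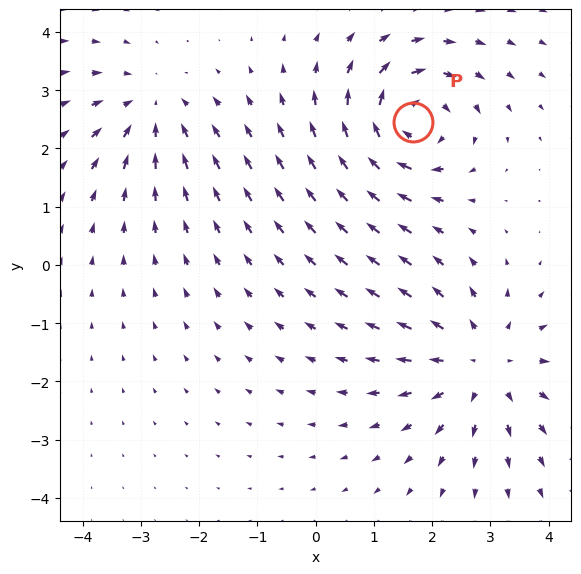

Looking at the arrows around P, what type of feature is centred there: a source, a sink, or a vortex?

At P (1.7, 2.5) the arrows circulate clockwise. Divergence ≈0, curl about -5 — near-zero divergence with nonzero curl is a vortex.

vortex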